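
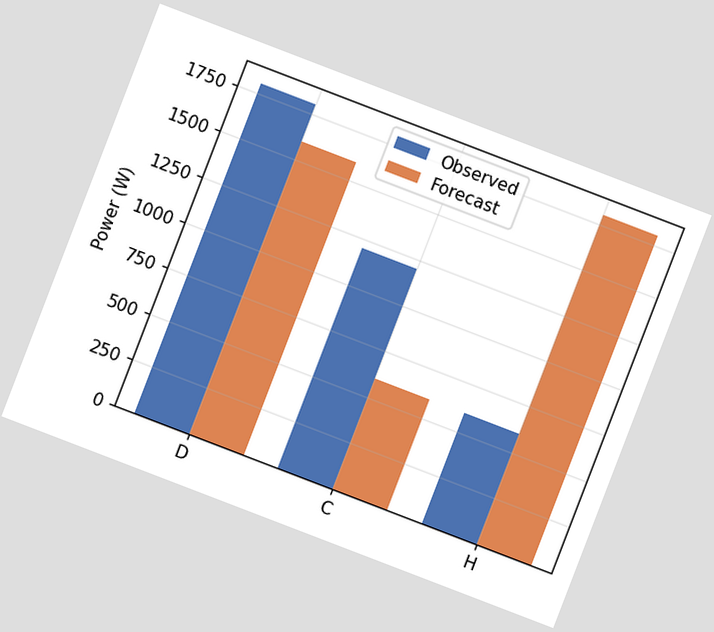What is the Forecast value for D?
The chart is tilted about 21° clockwise. The Forecast bar at D reaches 1600W on the y-axis.

1600W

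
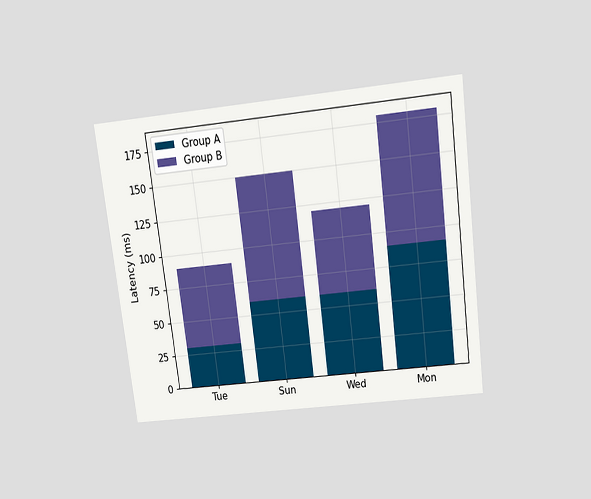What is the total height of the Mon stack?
180ms

The chart is tilted about 7° counter-clockwise and viewed slightly from above. The Mon stack's top reaches 180ms on the y-axis.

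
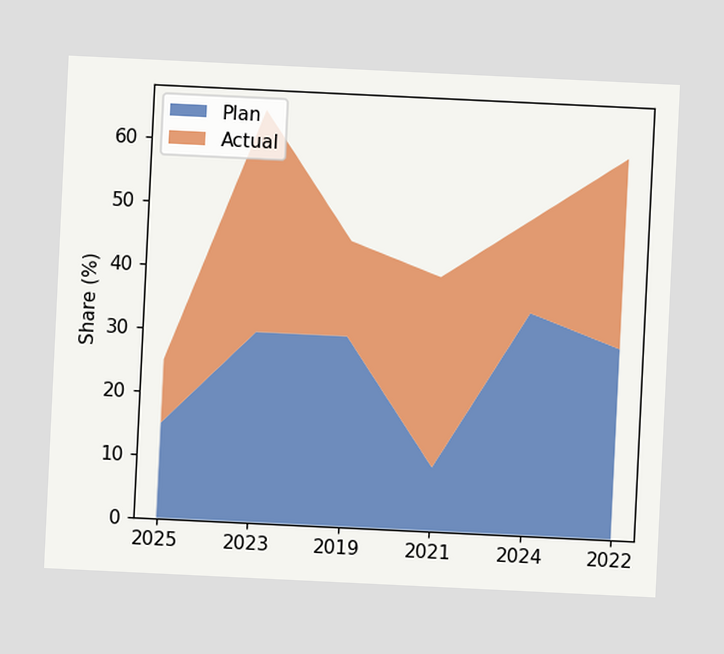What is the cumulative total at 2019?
45%

The chart is tilted about 3° clockwise. The stacked total at 2019 reaches 45%.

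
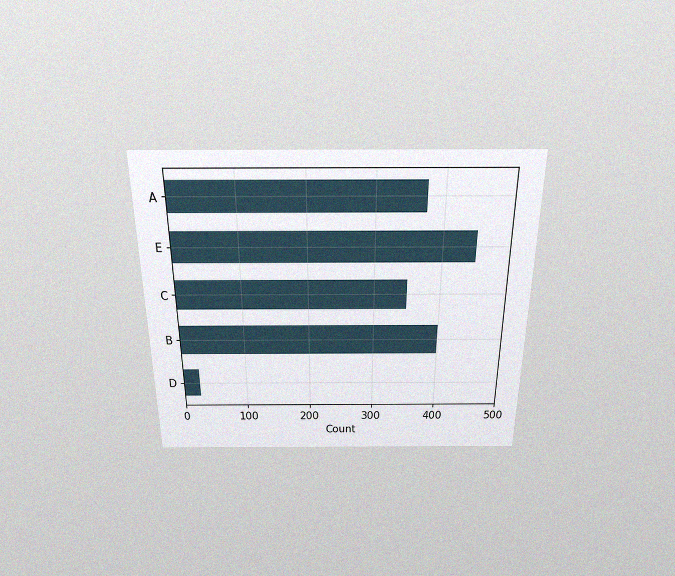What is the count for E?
450

The chart is viewed slightly from above, with some photo noise. Reading along the chart's x-axis, the E bar reaches 450.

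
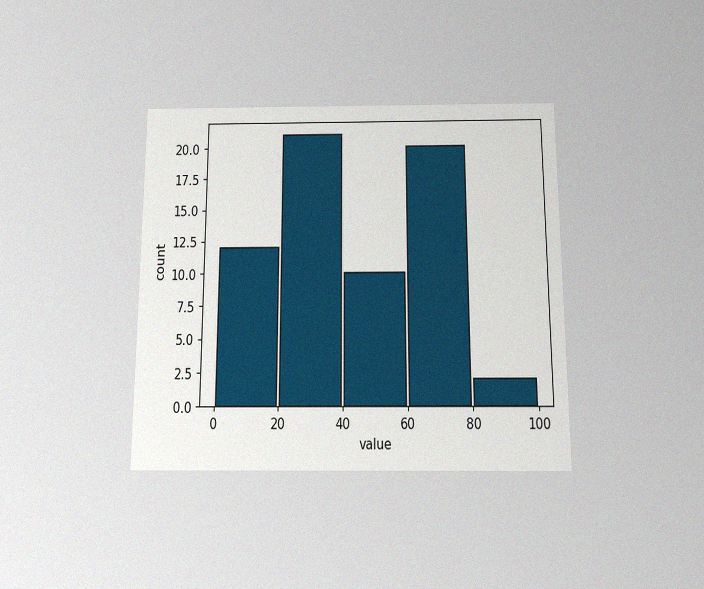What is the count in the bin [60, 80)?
The chart is viewed slightly from below, with some photo noise. The [60, 80) bin has height 20.

20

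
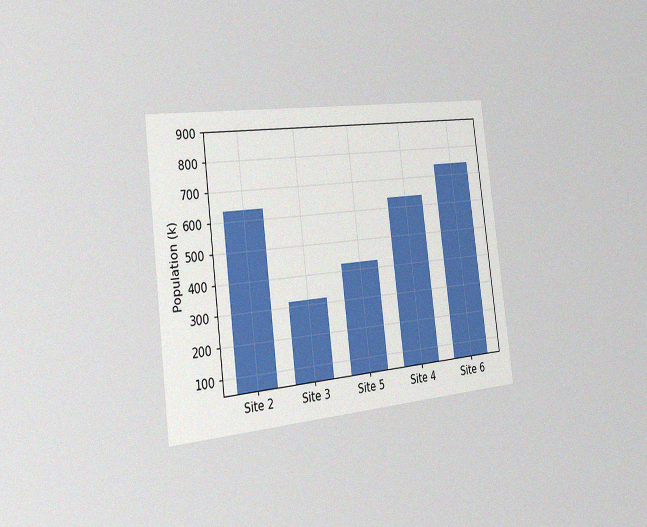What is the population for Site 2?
636k

The chart is tilted about 7° counter-clockwise and viewed slightly from the left, with some photo noise. Reading along the chart's y-axis, the Site 2 bar reaches 636k.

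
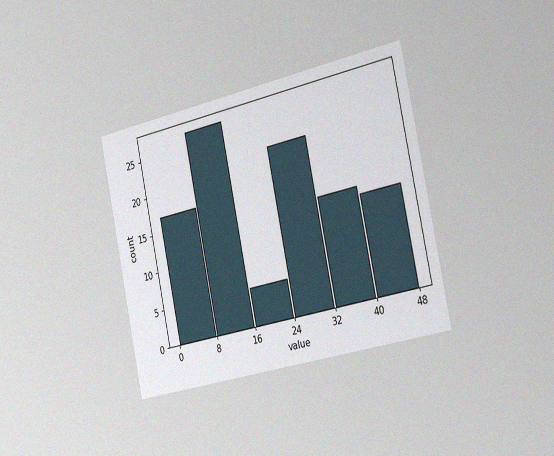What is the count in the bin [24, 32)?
22

The chart is tilted about 12° counter-clockwise and viewed slightly from the right, with some photo noise. The [24, 32) bin has height 22.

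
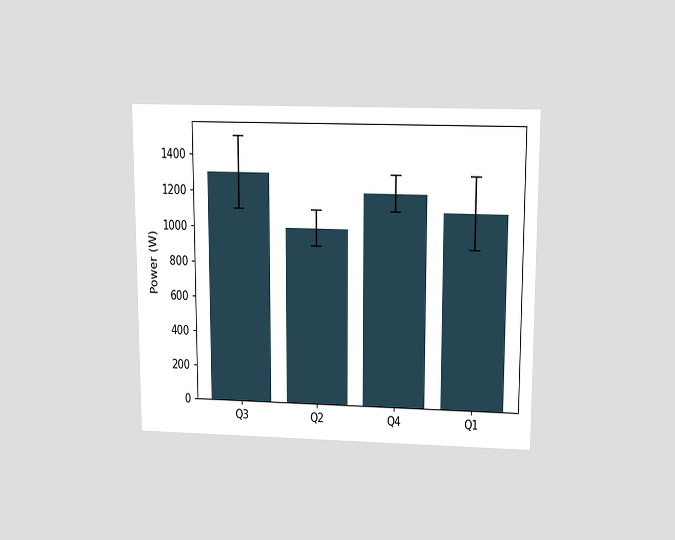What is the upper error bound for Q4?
The chart is viewed slightly from above. The Q4 bar's upper whisker reaches 1300W.

1300W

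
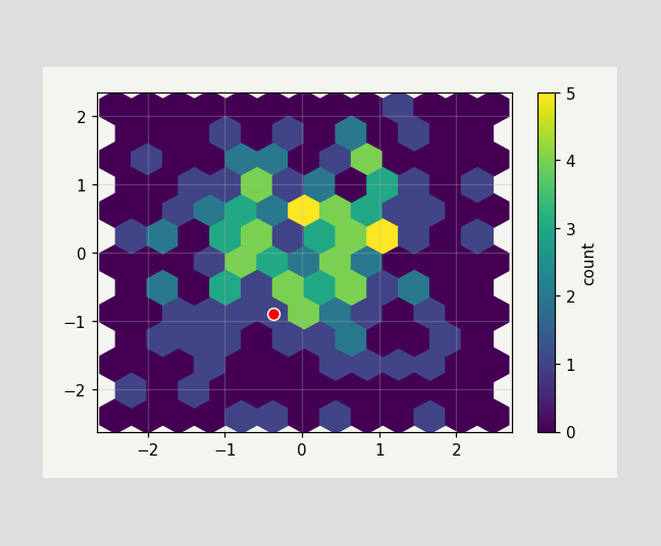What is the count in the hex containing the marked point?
1

The marked hex reads 1 on the colorbar.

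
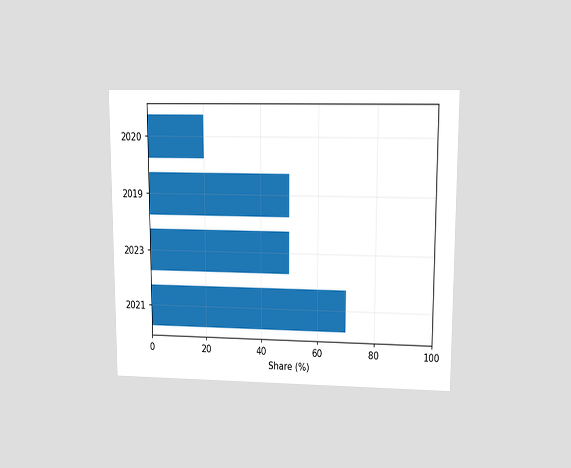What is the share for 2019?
50%

The chart is viewed at a slight angle. Reading along the chart's x-axis, the 2019 bar reaches 50%.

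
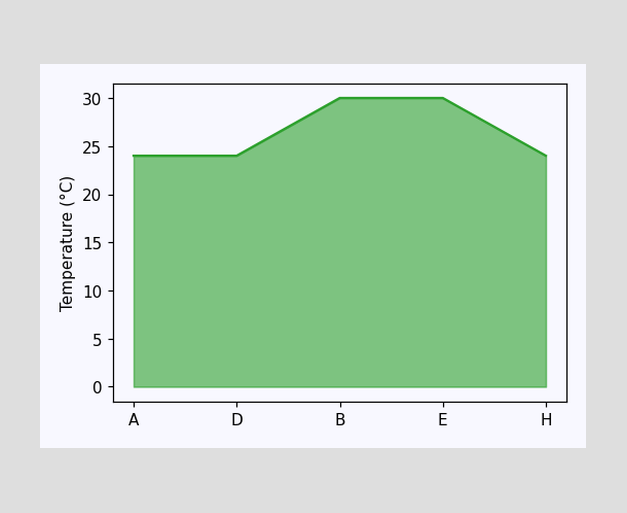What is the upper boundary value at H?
24°C

At H the upper boundary is at 24°C.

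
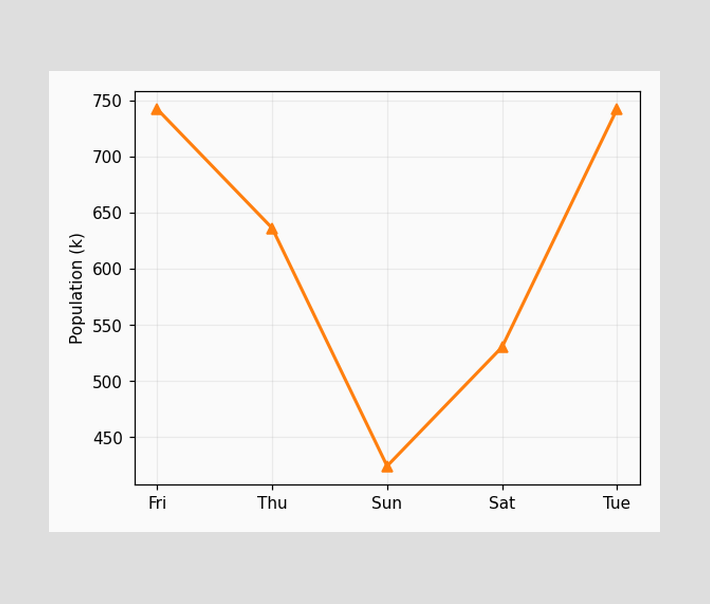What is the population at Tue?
742k

At Tue, the line is at 742k.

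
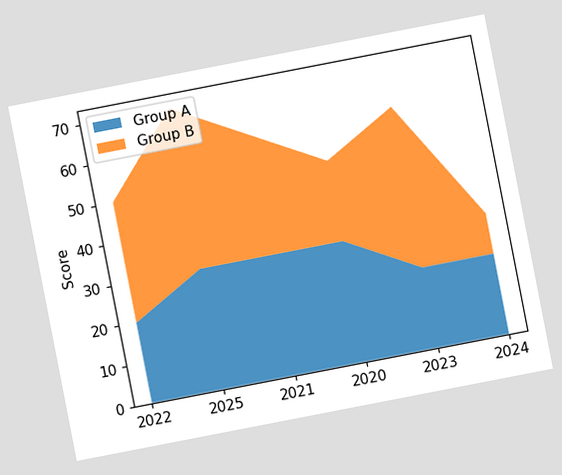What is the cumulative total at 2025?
70

The chart is tilted about 11° counter-clockwise. The stacked total at 2025 reaches 70.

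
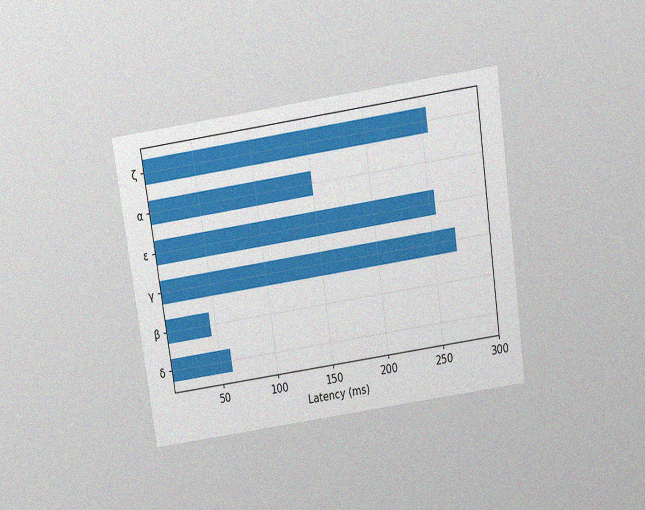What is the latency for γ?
270ms

The chart is tilted about 8° counter-clockwise and viewed slightly from above, with some photo noise. Reading along the chart's x-axis, the γ bar reaches 270ms.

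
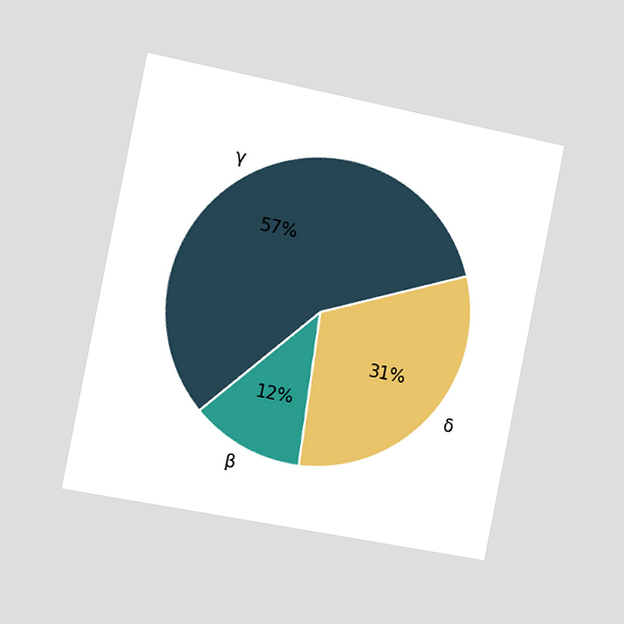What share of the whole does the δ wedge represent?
31%

The chart is tilted about 11° clockwise and viewed slightly from the left. The δ slice takes up 31% of the pie.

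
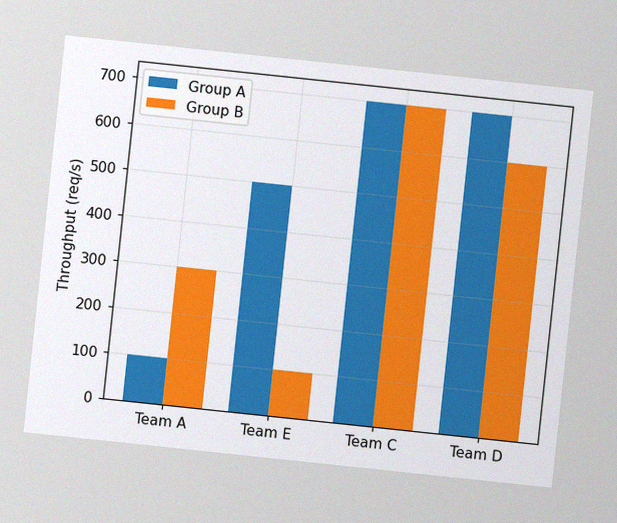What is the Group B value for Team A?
The chart is tilted about 6° clockwise, with some photo noise. The Group B bar at Team A reaches 300req/s on the y-axis.

300req/s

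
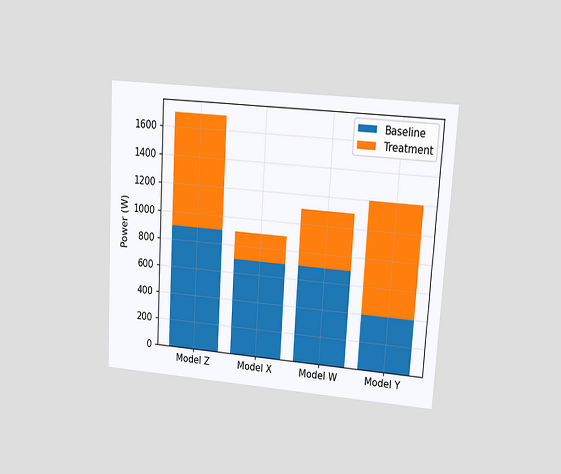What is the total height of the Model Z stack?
The chart is tilted about 3° clockwise and viewed at a slight angle. The Model Z stack's top reaches 1700W on the y-axis.

1700W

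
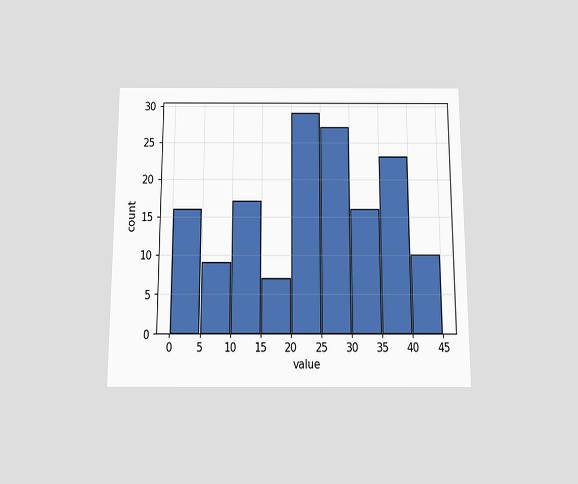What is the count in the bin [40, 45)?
10

The chart is viewed slightly from below. The [40, 45) bin has height 10.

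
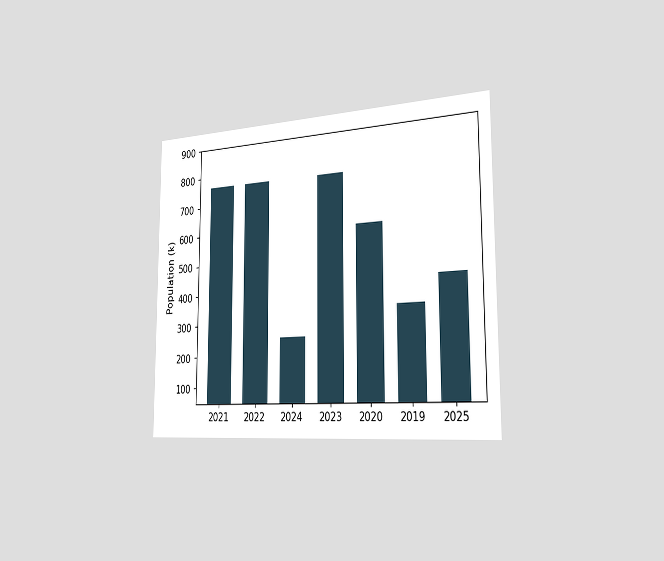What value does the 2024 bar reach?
The chart is viewed slightly from the right. Reading along the chart's y-axis, the 2024 bar reaches 255k.

255k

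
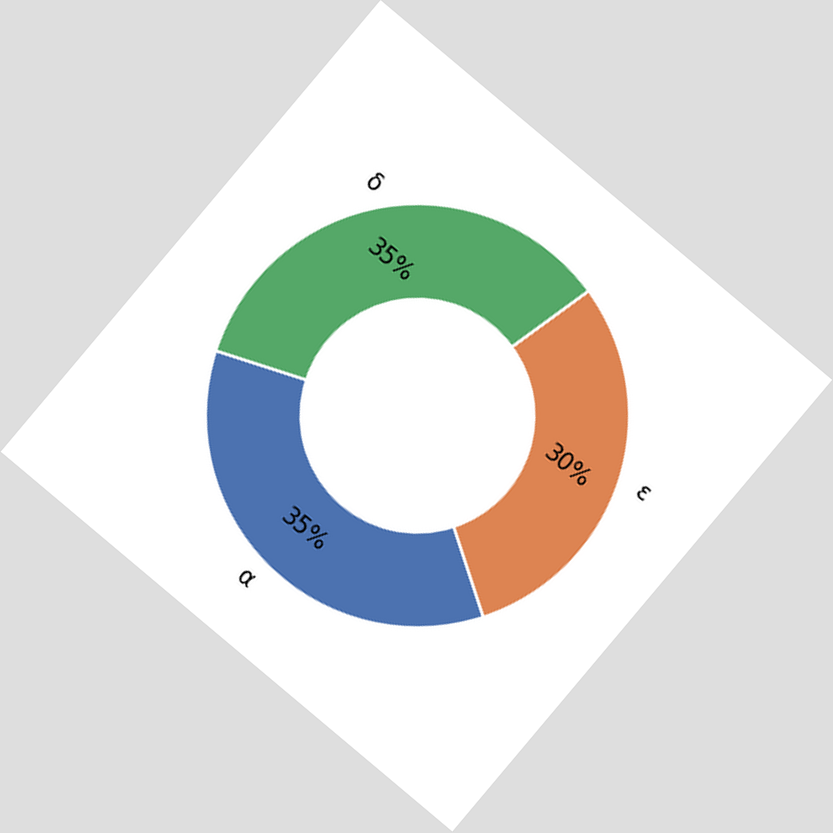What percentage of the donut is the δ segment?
The chart is tilted about 40° clockwise. The δ segment takes up 35% of the ring.

35%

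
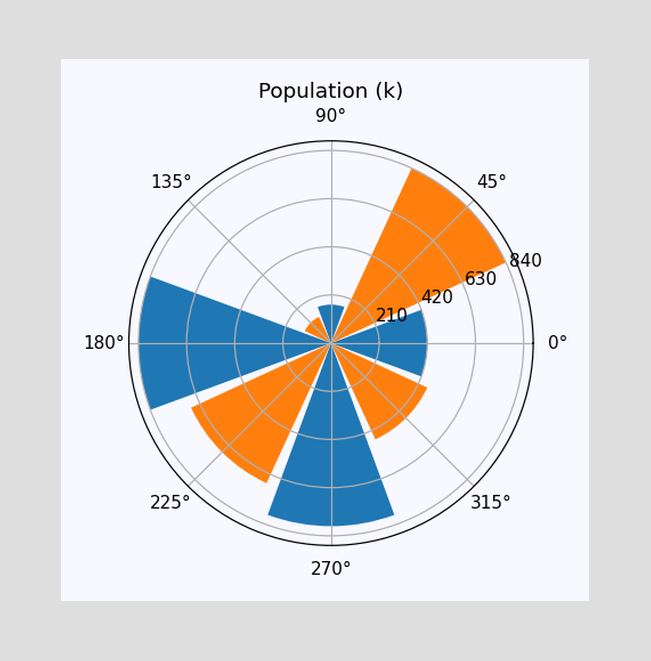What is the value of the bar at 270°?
The bar at 270° reaches 798k on the radial axis.

798k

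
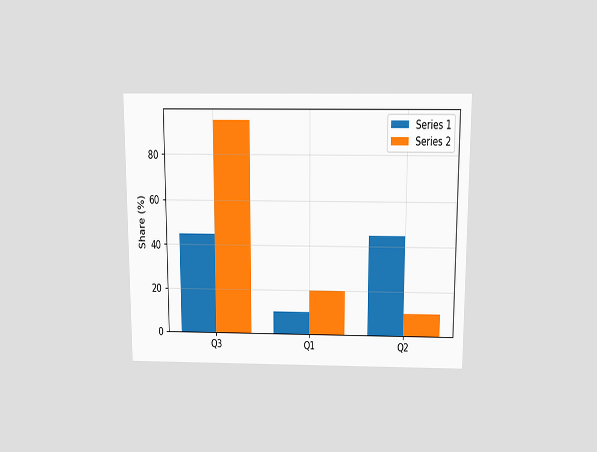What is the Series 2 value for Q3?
The chart is viewed slightly from above. The Series 2 bar at Q3 reaches 95% on the y-axis.

95%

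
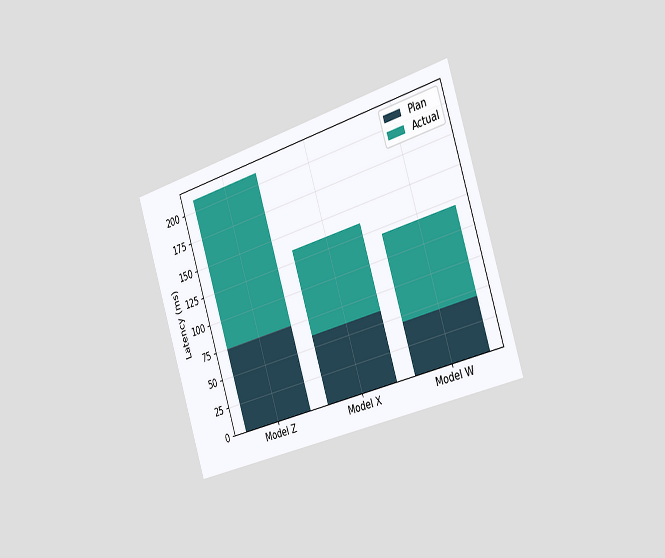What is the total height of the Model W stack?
The chart is tilted about 18° counter-clockwise and viewed slightly from the right. The Model W stack's top reaches 120ms on the y-axis.

120ms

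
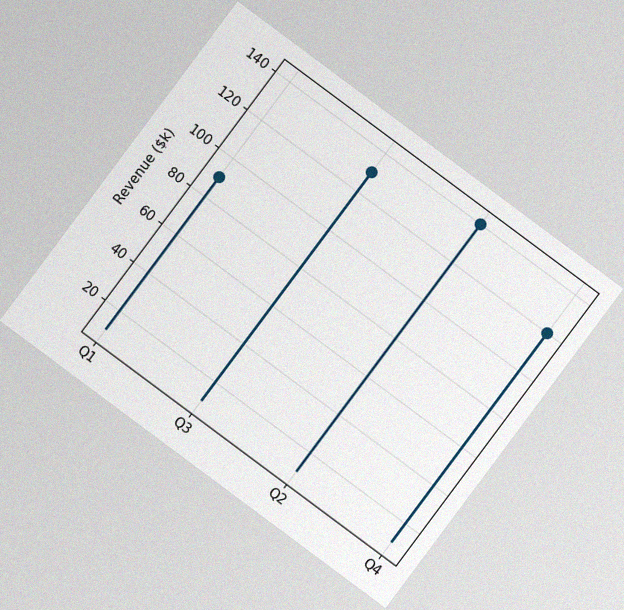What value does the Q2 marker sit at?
The chart is tilted about 37° clockwise, with some photo noise. The Q2 marker sits at $140k.

$140k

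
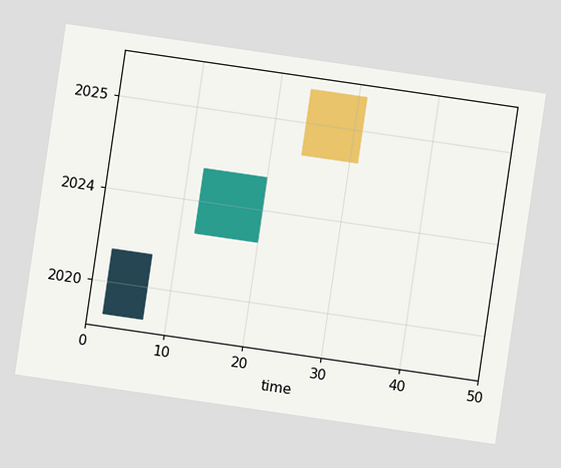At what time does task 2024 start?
12

The chart is tilted about 8° clockwise. The 2024 bar begins at t=12.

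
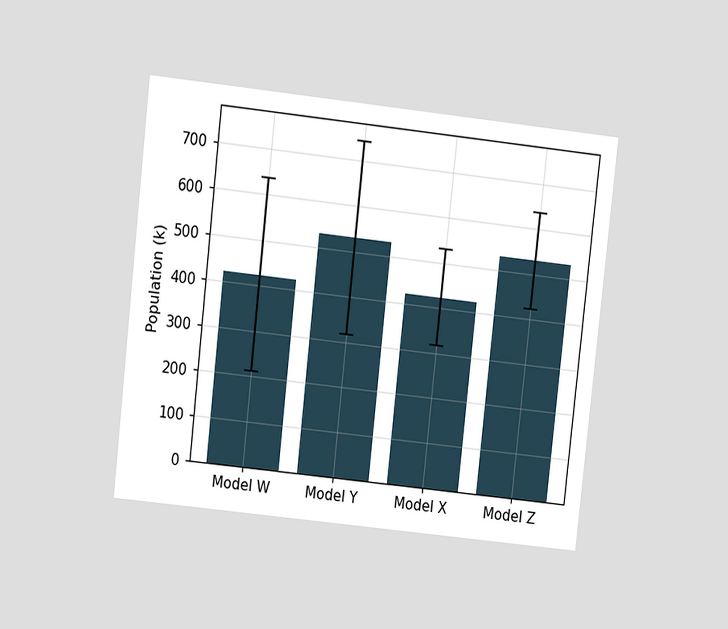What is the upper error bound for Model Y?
The chart is tilted about 6° clockwise and viewed at a slight angle. The Model Y bar's upper whisker reaches 742k.

742k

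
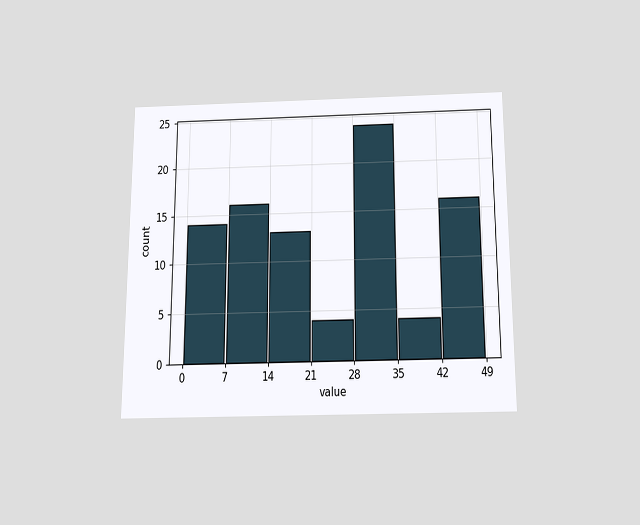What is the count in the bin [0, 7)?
14

The chart is viewed slightly from below. The [0, 7) bin has height 14.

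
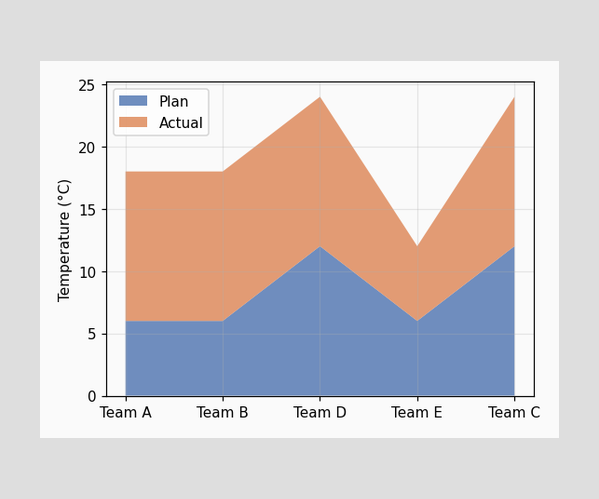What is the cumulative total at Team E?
The stacked total at Team E reaches 12°C.

12°C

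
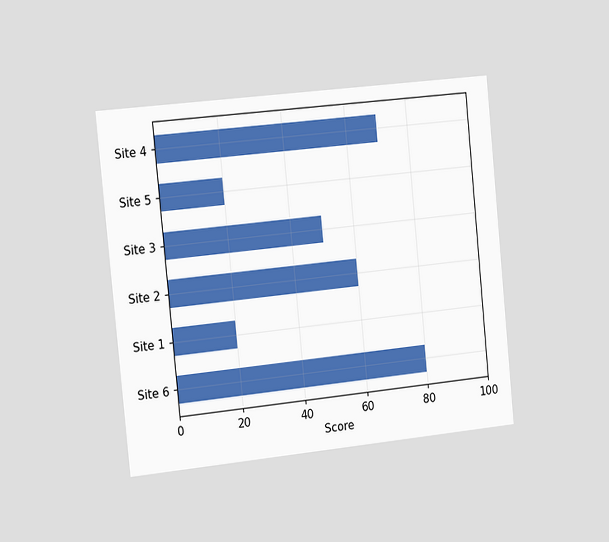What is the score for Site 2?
The chart is tilted about 6° counter-clockwise and viewed slightly from the left. Reading along the chart's x-axis, the Site 2 bar reaches 60.

60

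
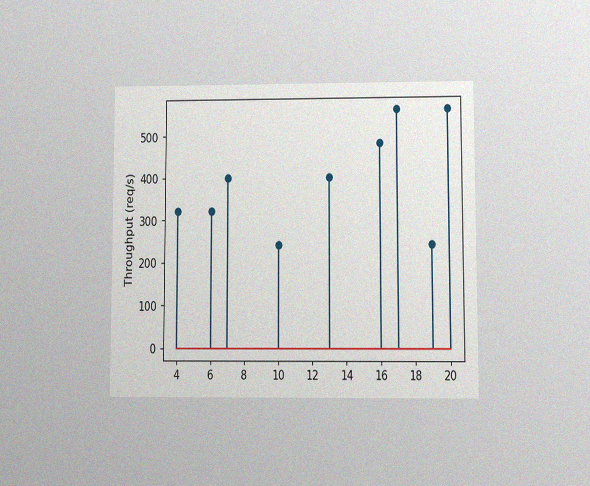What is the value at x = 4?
The chart is viewed at a slight angle, with some photo noise. The stem at x=4 reaches 320req/s.

320req/s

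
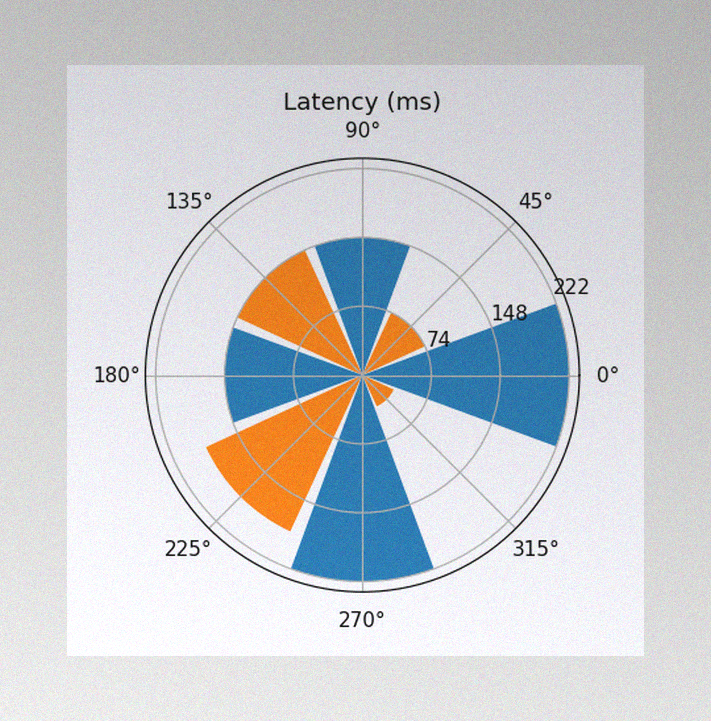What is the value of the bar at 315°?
The image has some photo noise and uneven lighting. The bar at 315° reaches 37ms on the radial axis.

37ms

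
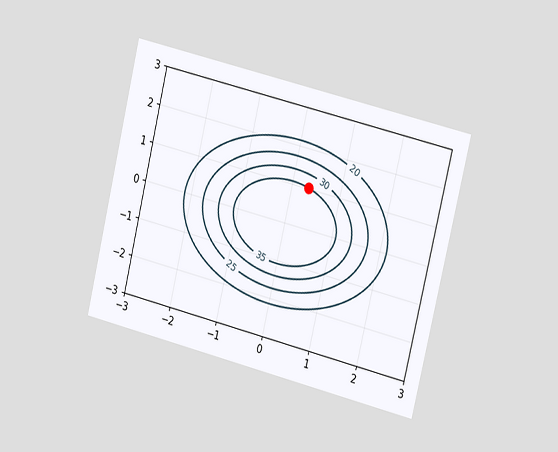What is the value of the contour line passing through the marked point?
The chart is tilted about 14° clockwise and viewed at a slight angle. The marked point sits on the contour labelled 35.

35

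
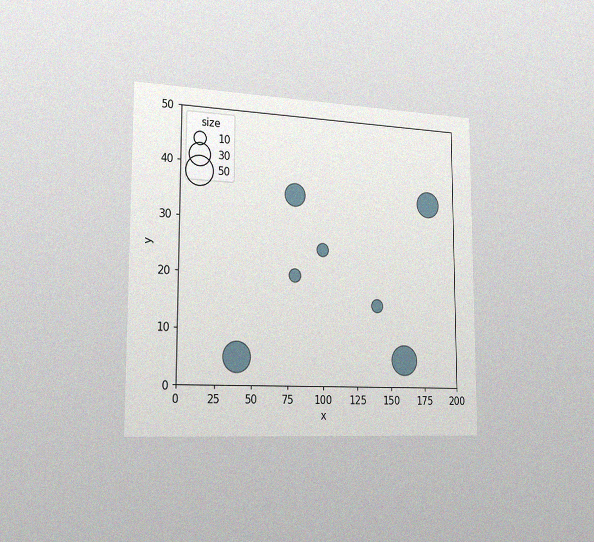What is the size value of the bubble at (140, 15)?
The chart is viewed slightly from the left, with some photo noise. Matching the bubble at (140, 15) against the size legend gives 10.

10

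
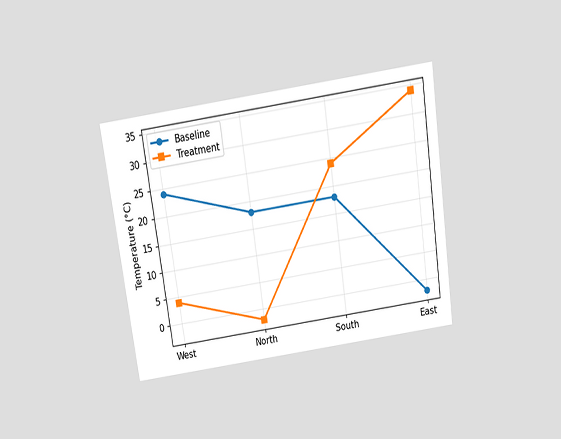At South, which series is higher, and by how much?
Treatment, by 6°C

The chart is tilted about 8° counter-clockwise and viewed slightly from above. At South, Treatment sits above the other line by 6°C.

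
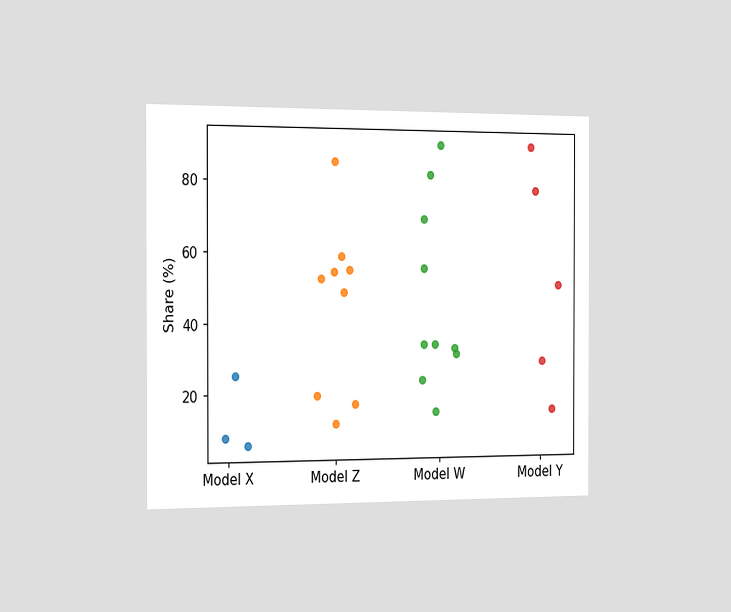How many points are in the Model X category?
3

The chart is viewed slightly from the left. Counting the markers in the Model X column gives 3.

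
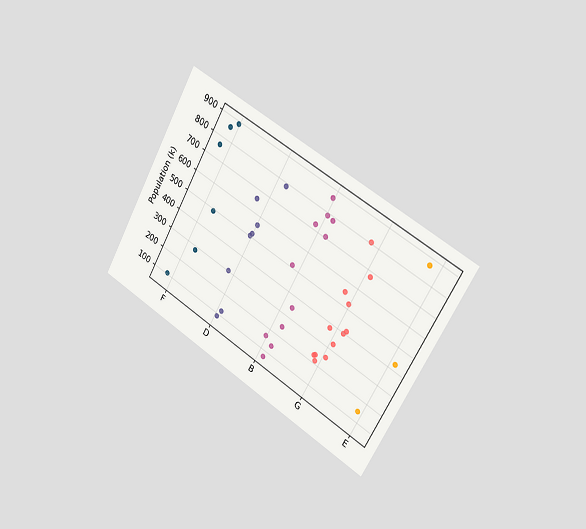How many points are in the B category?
11

The chart is tilted about 29° clockwise and viewed slightly from the right. Counting the markers in the B column gives 11.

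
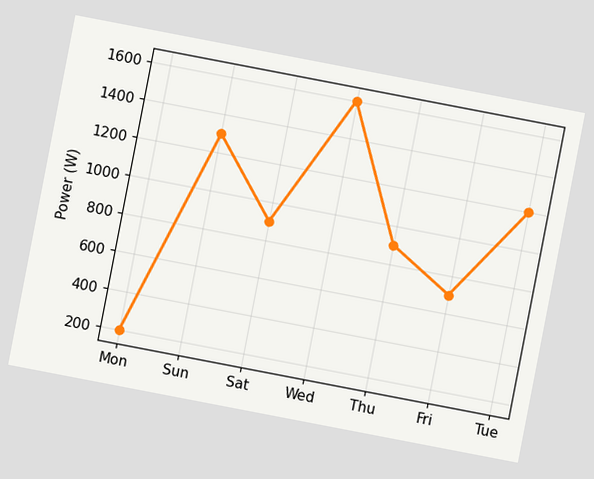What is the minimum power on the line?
The chart is tilted about 11° clockwise. The lowest point is at Mon, and reading across to the y-axis gives 200W.

200W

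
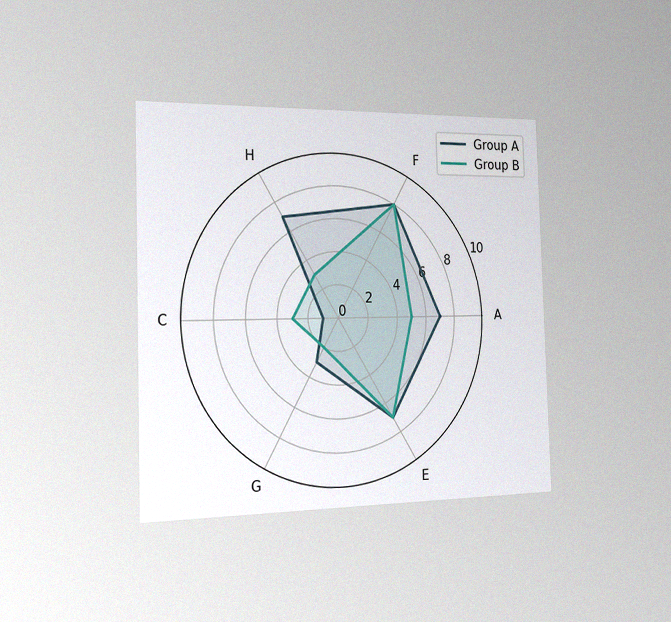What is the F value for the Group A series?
The chart is viewed slightly from the left, with some photo noise. On the F axis, Group A reaches 8.

8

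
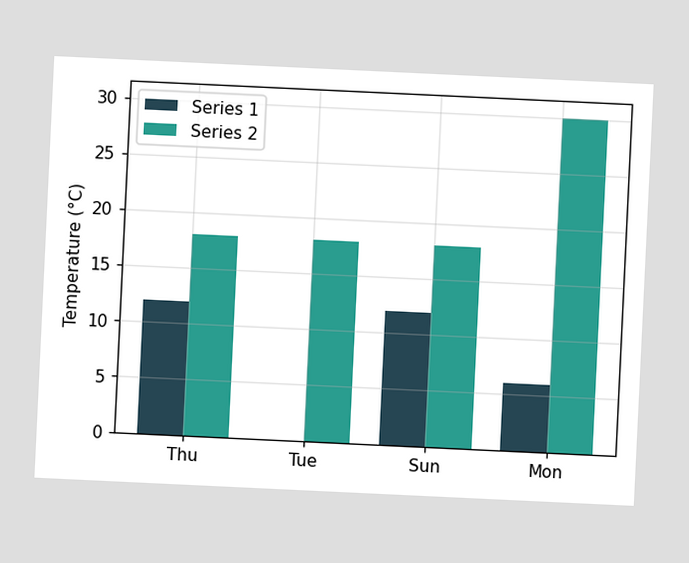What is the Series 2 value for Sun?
18°C

The chart is tilted about 3° clockwise. The Series 2 bar at Sun reaches 18°C on the y-axis.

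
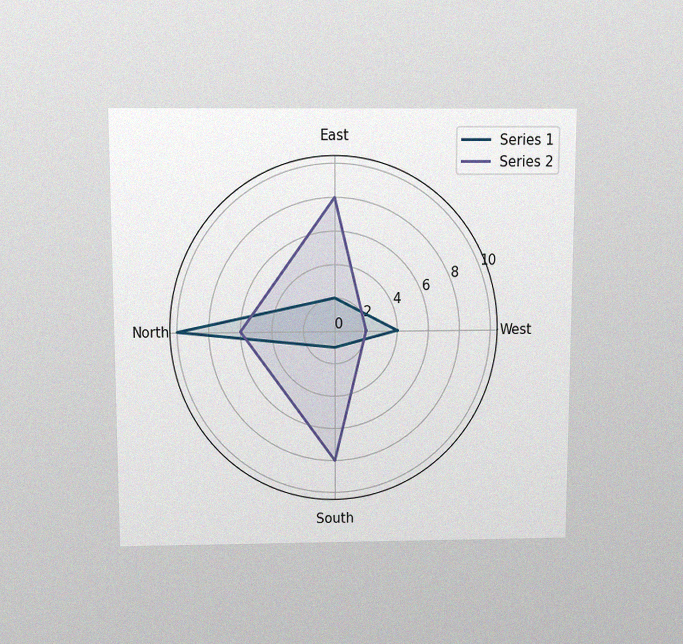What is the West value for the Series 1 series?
The chart is viewed slightly from above, with some photo noise. On the West axis, Series 1 reaches 4.

4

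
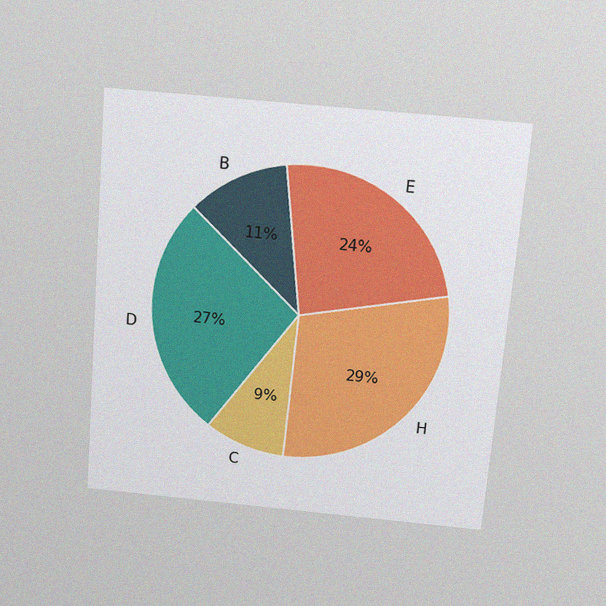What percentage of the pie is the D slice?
27%

The chart is tilted about 5° clockwise and viewed slightly from above, with some photo noise. The D slice takes up 27% of the pie.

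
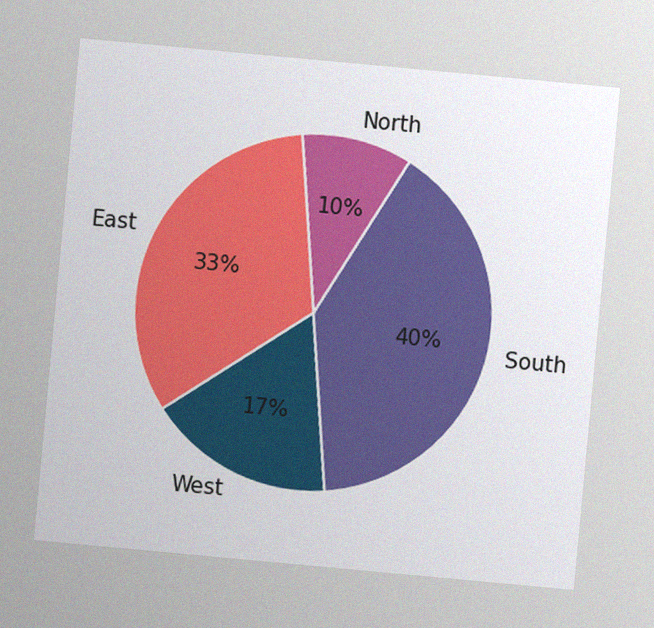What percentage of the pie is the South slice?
40%

The chart is tilted about 5° clockwise, with some photo noise. The South slice takes up 40% of the pie.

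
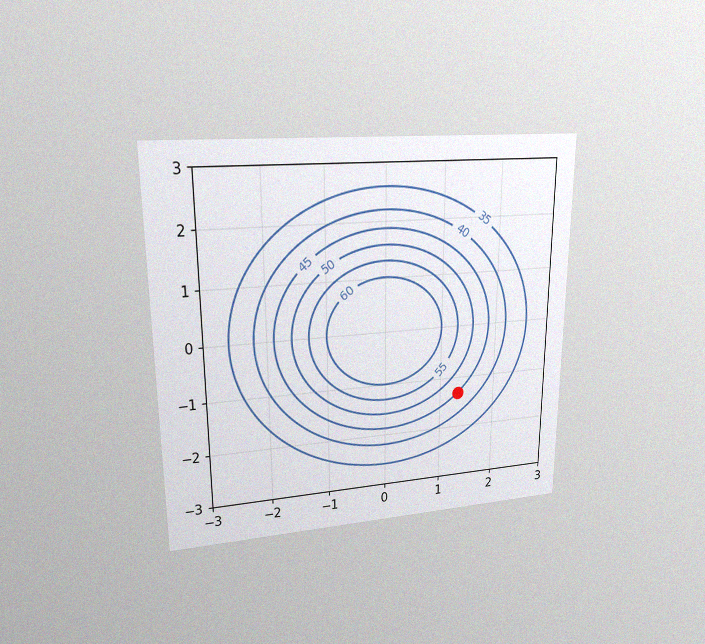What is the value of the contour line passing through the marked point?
45

The chart is viewed at a slight angle, with some photo noise. The marked point sits on the contour labelled 45.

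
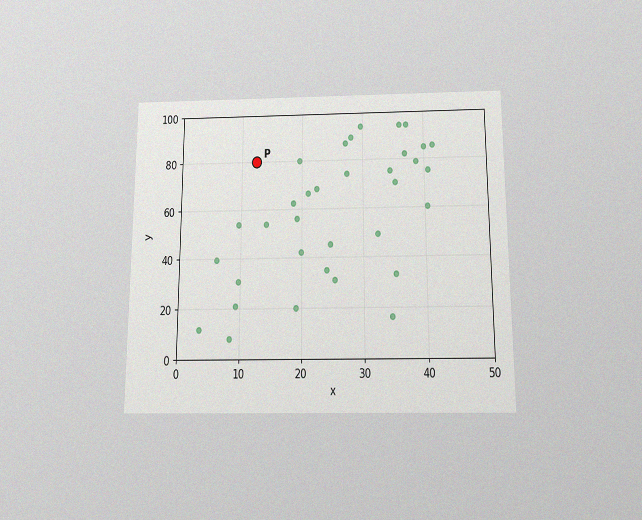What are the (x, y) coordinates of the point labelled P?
The chart is viewed slightly from below, with some photo noise. Following the gridlines from P to each axis, P sits at (12.5, 80).

(12.5, 80)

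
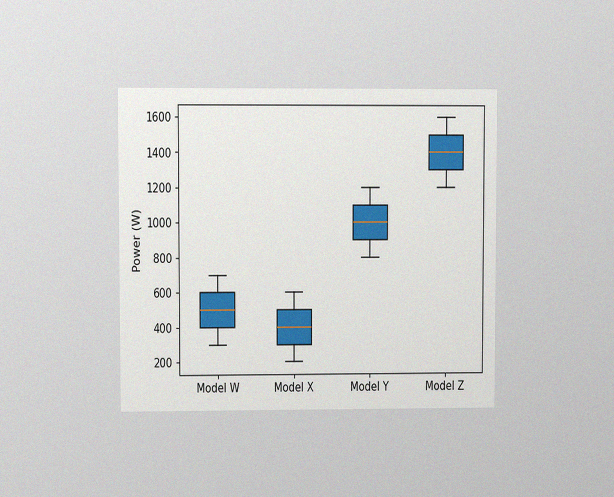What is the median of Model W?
The chart is viewed at a slight angle, with some photo noise. The median line in the Model W box sits at 500W.

500W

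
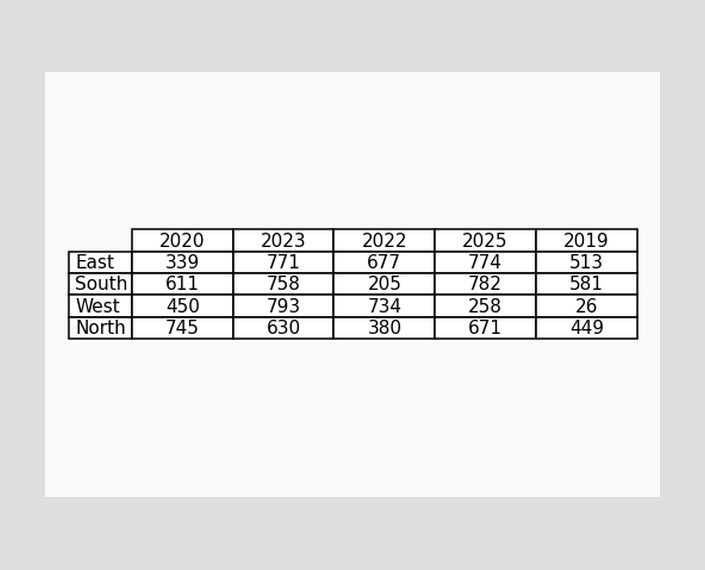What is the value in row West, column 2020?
450

The (West, 2020) cell reads 450.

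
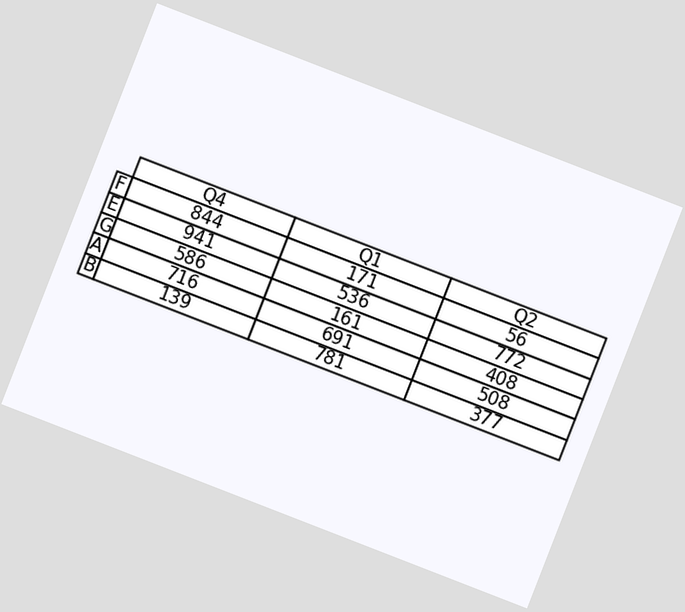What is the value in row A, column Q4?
The chart is tilted about 21° clockwise. The (A, Q4) cell reads 716.

716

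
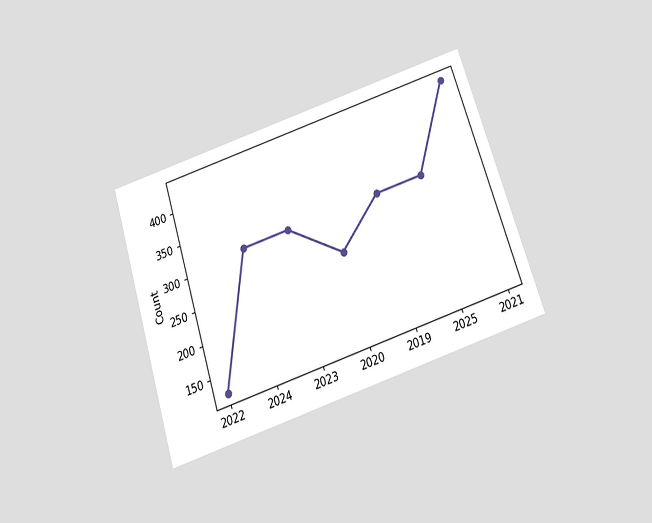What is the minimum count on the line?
124

The chart is tilted about 18° counter-clockwise and viewed slightly from below. The lowest point is at 2022, and reading across to the y-axis gives 124.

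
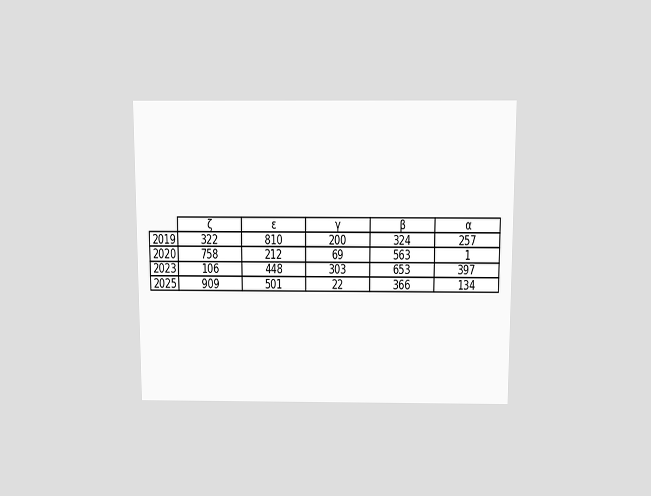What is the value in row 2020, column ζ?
758

The chart is viewed slightly from above. The (2020, ζ) cell reads 758.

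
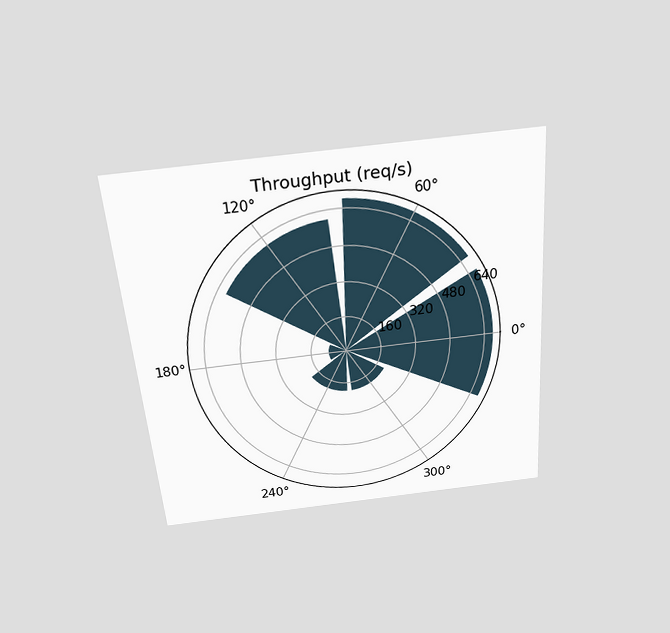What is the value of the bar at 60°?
The chart is tilted about 5° counter-clockwise and viewed slightly from above. The bar at 60° reaches 680req/s on the radial axis.

680req/s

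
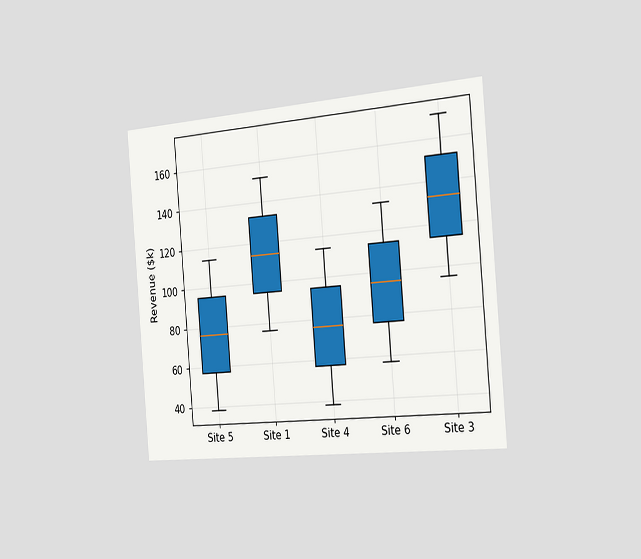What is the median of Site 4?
$76k

The chart is tilted about 5° counter-clockwise and viewed slightly from the right. The median line in the Site 4 box sits at $76k.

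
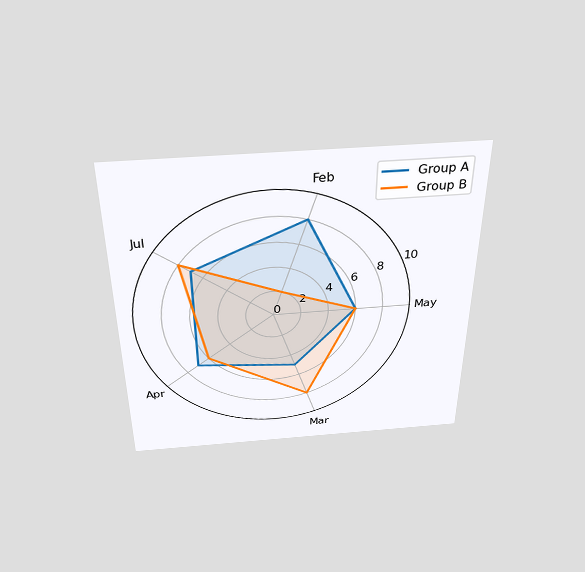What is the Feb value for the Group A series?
8

The chart is viewed slightly from above. On the Feb axis, Group A reaches 8.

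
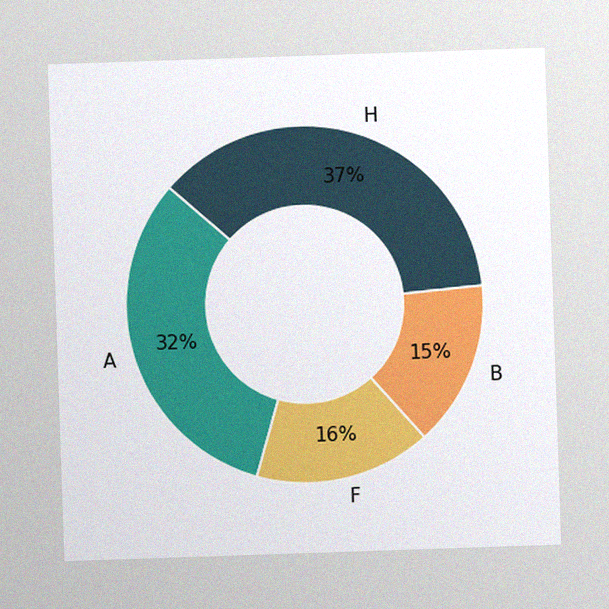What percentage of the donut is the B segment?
The image has some photo noise and uneven lighting. The B segment takes up 15% of the ring.

15%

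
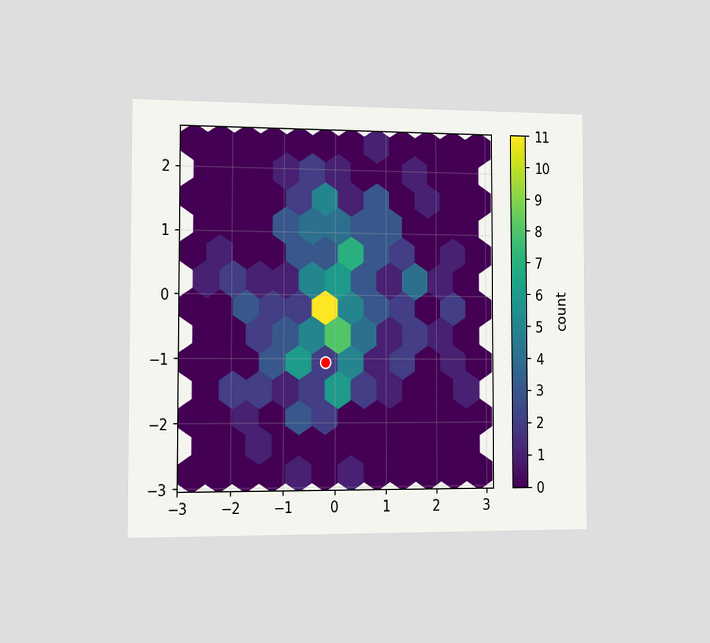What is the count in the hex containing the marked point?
2

The chart is viewed slightly from the left. The marked hex reads 2 on the colorbar.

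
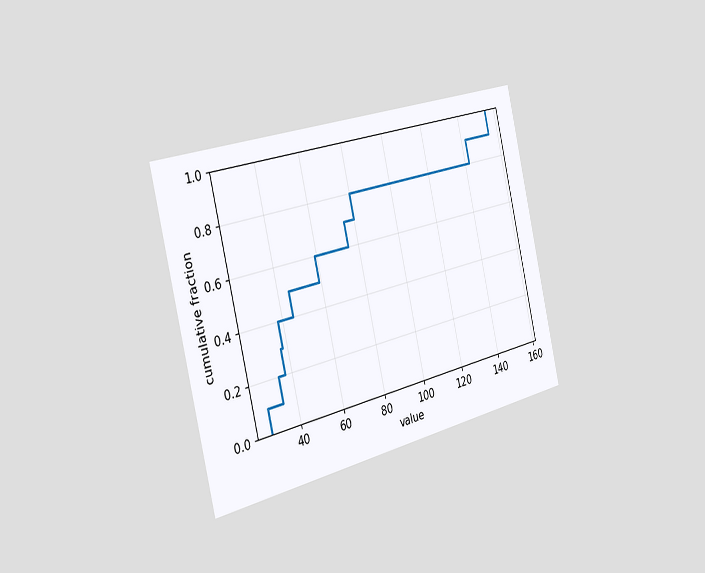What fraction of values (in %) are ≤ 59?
The chart is tilted about 13° counter-clockwise and viewed slightly from the left. At x=59 the ECDF step is at 60%.

60%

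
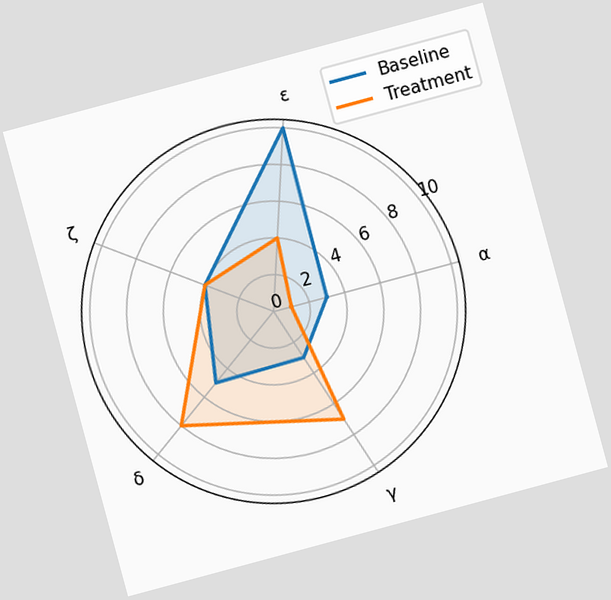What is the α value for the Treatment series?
The chart is tilted about 15° counter-clockwise. On the α axis, Treatment reaches 1.

1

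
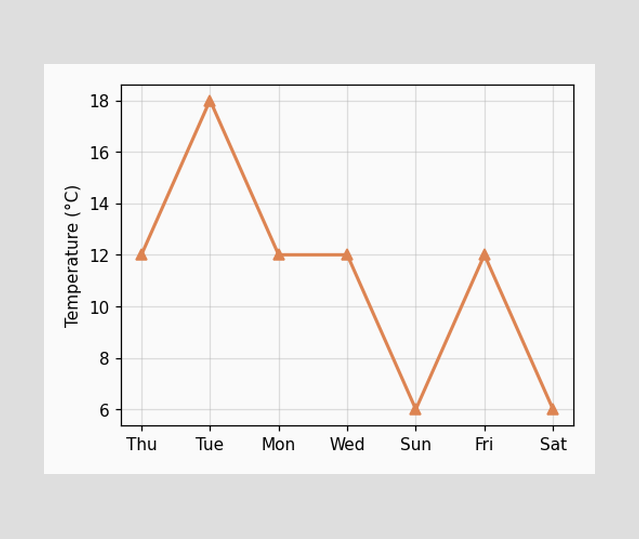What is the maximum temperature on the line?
The highest point is at Tue, and reading across to the y-axis gives 18°C.

18°C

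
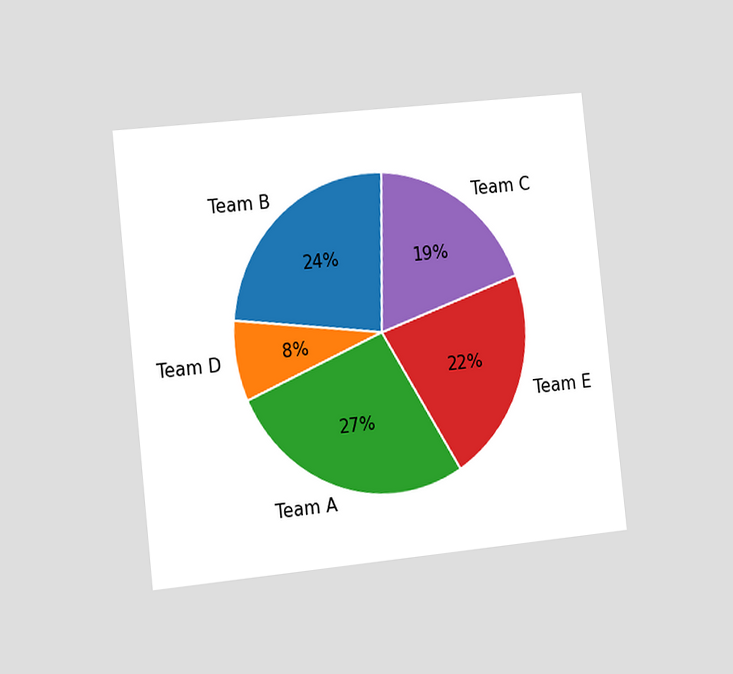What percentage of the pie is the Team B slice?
24%

The chart is tilted about 6° counter-clockwise and viewed slightly from the left. The Team B slice takes up 24% of the pie.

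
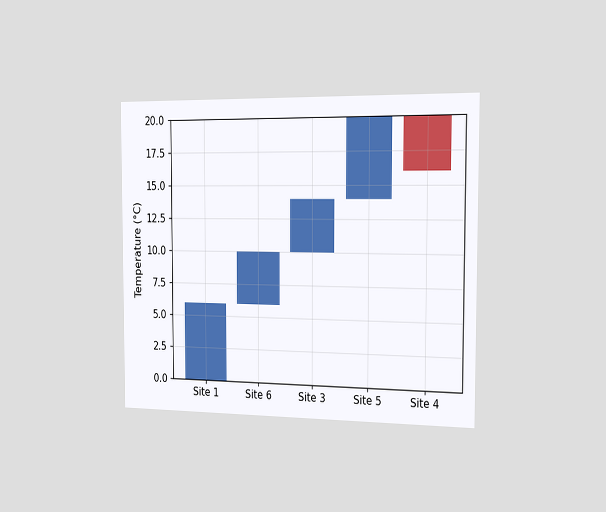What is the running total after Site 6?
The chart is viewed slightly from the right. After Site 6 the running total reaches 10°C.

10°C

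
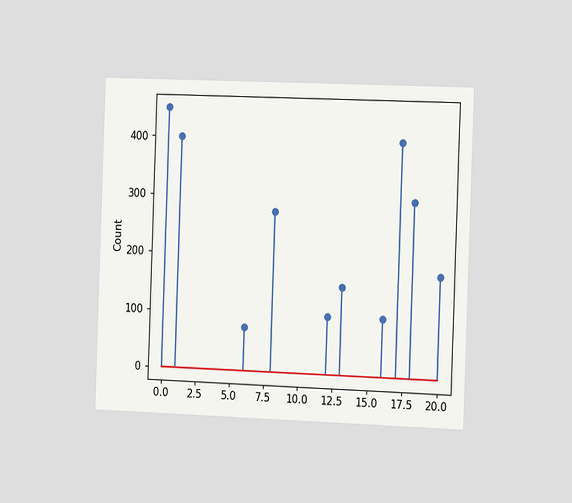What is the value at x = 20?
175

The chart is tilted about 2° clockwise and viewed slightly from the right. The stem at x=20 reaches 175.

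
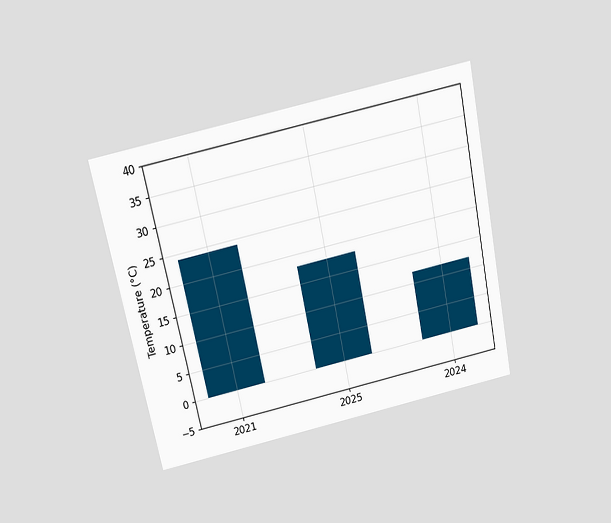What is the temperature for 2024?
12°C

The chart is tilted about 12° counter-clockwise and viewed slightly from above. Reading along the chart's y-axis, the 2024 bar reaches 12°C.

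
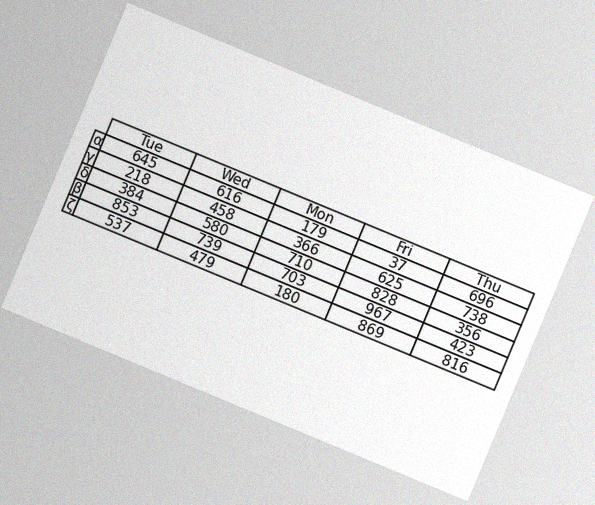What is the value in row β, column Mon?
703

The chart is tilted about 23° clockwise, with some photo noise. The (β, Mon) cell reads 703.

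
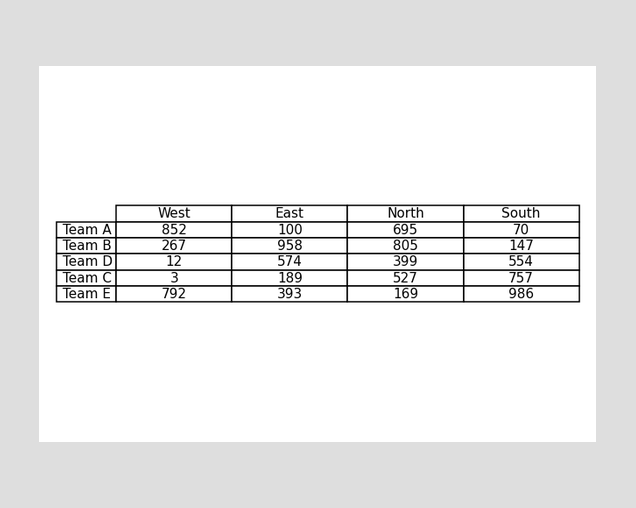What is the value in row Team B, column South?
The (Team B, South) cell reads 147.

147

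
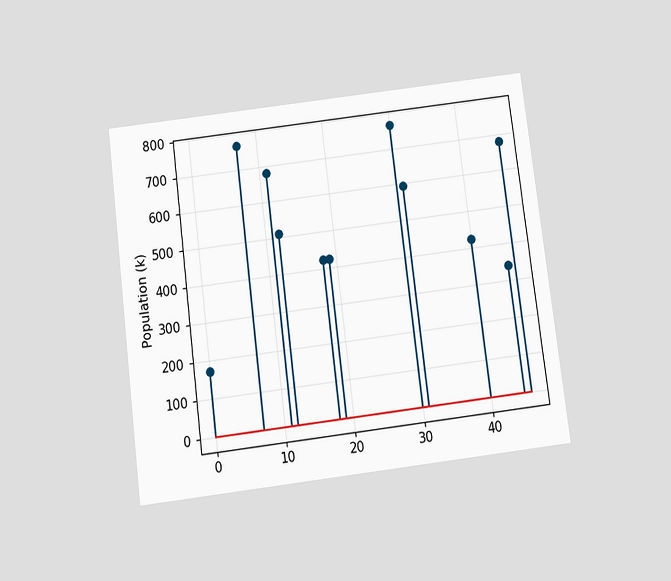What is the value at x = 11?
680k

The chart is tilted about 7° counter-clockwise and viewed slightly from below. The stem at x=11 reaches 680k.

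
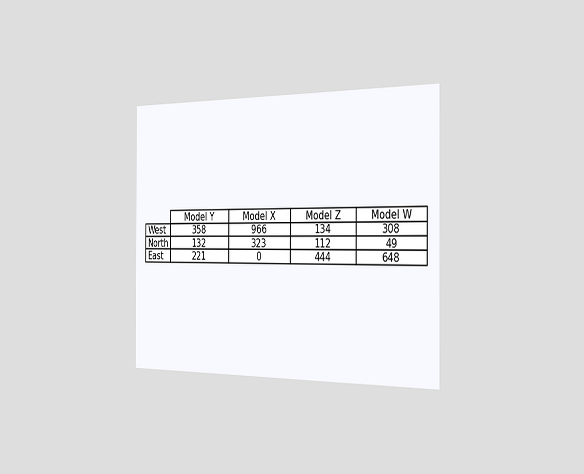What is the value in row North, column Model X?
323

The chart is viewed slightly from the right. The (North, Model X) cell reads 323.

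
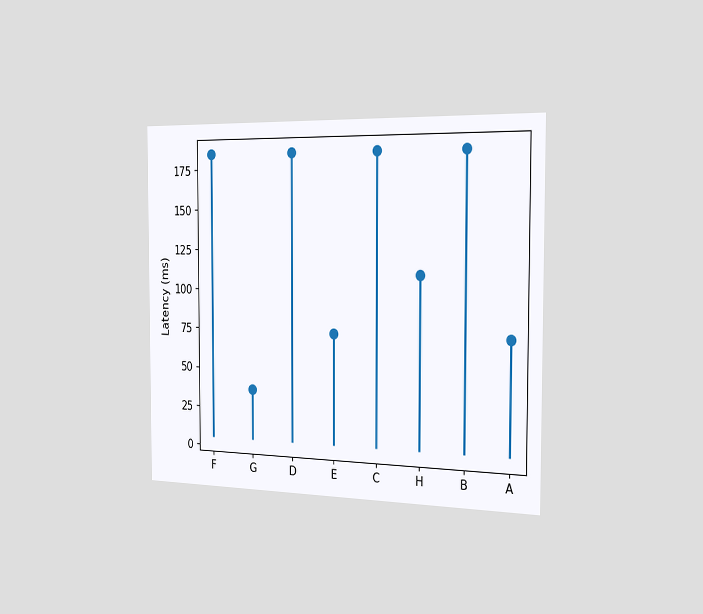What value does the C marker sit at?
The chart is viewed slightly from the right. The C marker sits at 185ms.

185ms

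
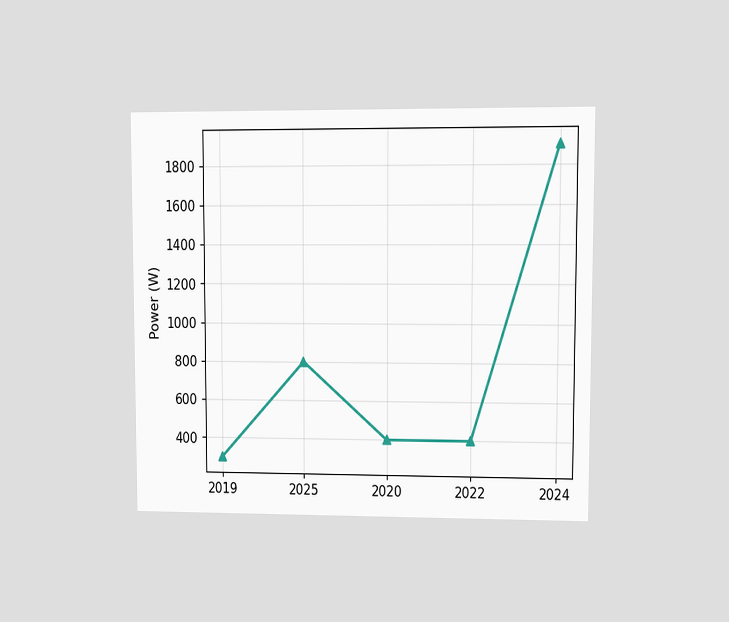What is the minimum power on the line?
The chart is viewed at a slight angle. The lowest point is at 2019, and reading across to the y-axis gives 300W.

300W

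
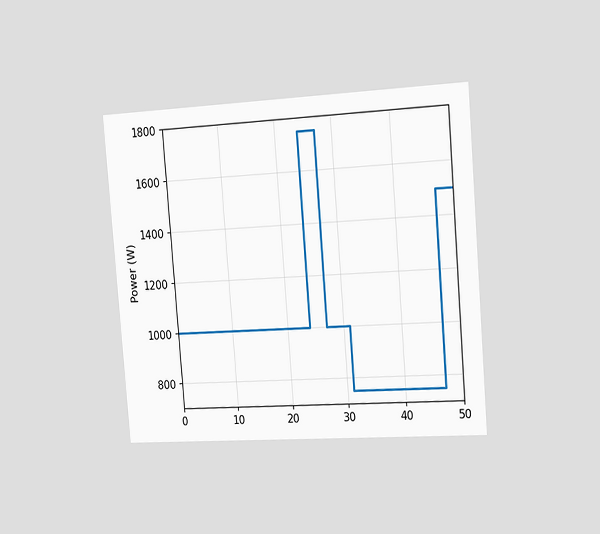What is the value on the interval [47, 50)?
The chart is tilted about 5° counter-clockwise and viewed slightly from the right. On [47, 50) the step sits at 1500W.

1500W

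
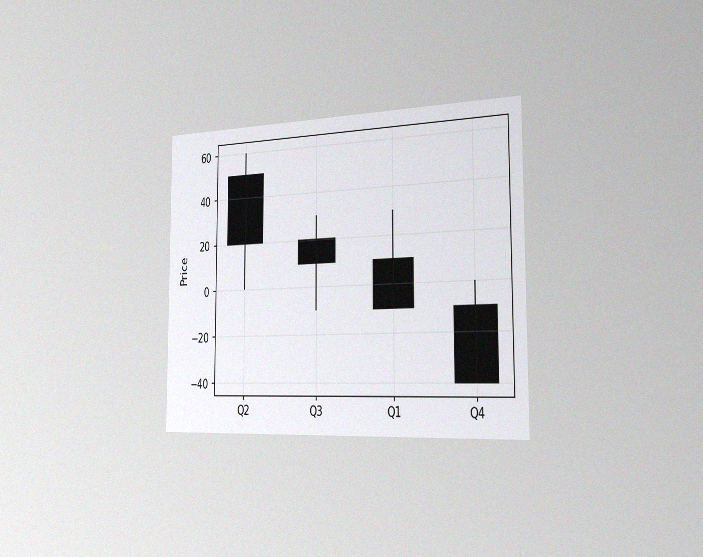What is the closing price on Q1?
The chart is viewed slightly from the right, with some photo noise. The Q1 candle closes at -10.

-10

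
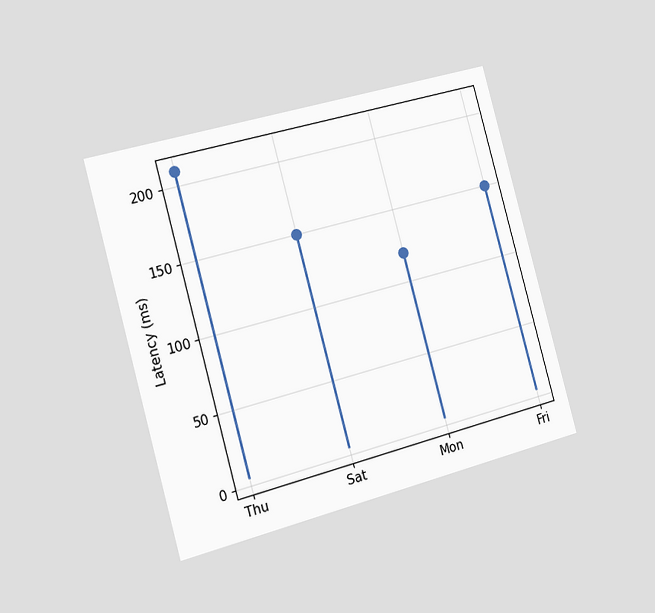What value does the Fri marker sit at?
The chart is tilted about 15° counter-clockwise and viewed slightly from the left. The Fri marker sits at 150ms.

150ms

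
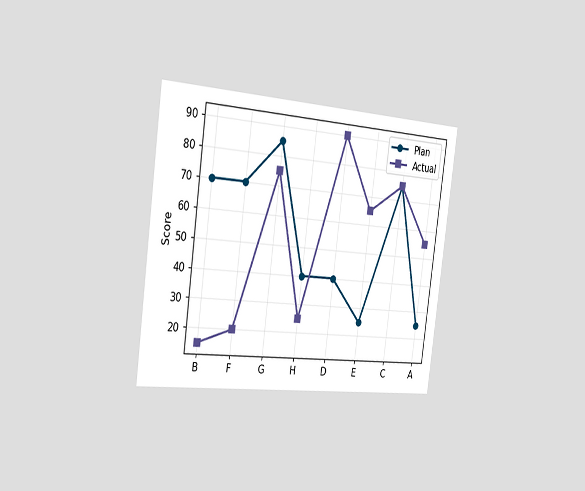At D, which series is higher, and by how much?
The chart is tilted about 8° clockwise and viewed slightly from the left. At D, Actual sits above the other line by 50.

Actual, by 50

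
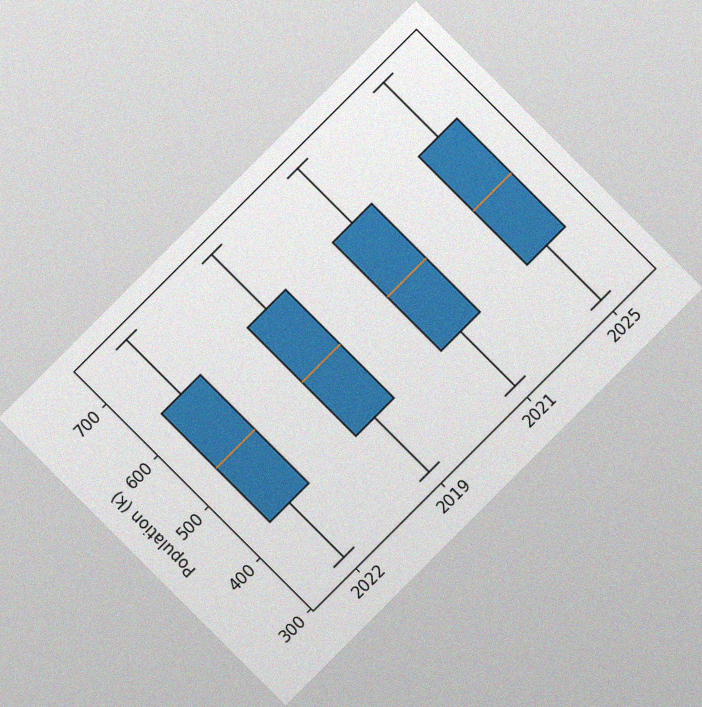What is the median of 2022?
The chart is tilted about 45° counter-clockwise, with some photo noise. The median line in the 2022 box sits at 530k.

530k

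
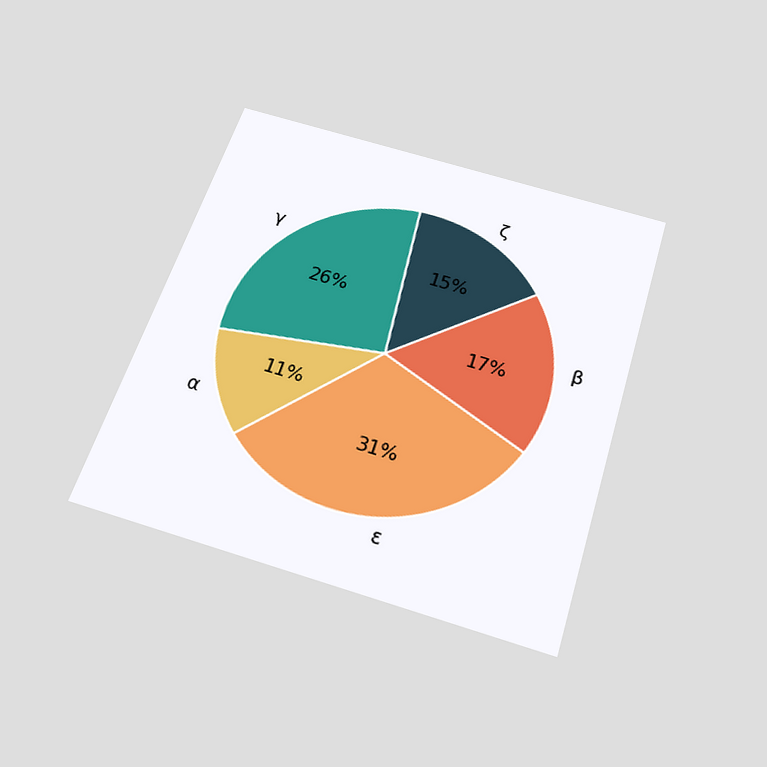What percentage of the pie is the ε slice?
The chart is tilted about 18° clockwise and viewed slightly from below. The ε slice takes up 31% of the pie.

31%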